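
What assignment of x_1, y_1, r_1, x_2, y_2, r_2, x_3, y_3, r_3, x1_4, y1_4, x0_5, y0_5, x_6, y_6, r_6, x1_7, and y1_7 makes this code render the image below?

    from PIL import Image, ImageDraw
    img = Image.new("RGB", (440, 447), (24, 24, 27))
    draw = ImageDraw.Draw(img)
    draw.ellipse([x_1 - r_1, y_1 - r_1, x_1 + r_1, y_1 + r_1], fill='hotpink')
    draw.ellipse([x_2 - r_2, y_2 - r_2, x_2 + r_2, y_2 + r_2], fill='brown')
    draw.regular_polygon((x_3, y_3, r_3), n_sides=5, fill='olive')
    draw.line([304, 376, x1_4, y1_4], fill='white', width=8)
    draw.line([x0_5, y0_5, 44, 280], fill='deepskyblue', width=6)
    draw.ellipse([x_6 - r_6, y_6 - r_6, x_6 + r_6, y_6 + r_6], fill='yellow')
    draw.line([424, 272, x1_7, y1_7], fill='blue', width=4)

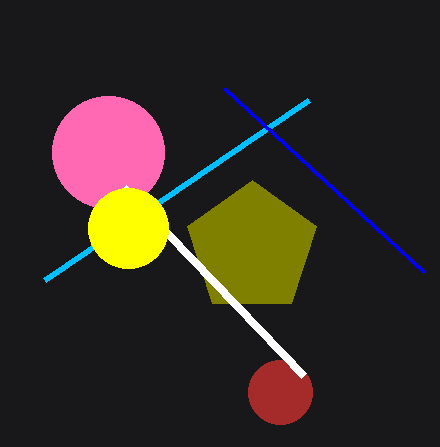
x_1 = 108, y_1 = 152, r_1 = 56, x_2 = 280, y_2 = 392, r_2 = 32, x_3 = 252, y_3 = 248, r_3 = 68, x1_4 = 124, y1_4 = 188, x0_5 = 308, y0_5 = 100, x_6 = 128, y_6 = 228, r_6 = 40, x1_7 = 224, y1_7 = 88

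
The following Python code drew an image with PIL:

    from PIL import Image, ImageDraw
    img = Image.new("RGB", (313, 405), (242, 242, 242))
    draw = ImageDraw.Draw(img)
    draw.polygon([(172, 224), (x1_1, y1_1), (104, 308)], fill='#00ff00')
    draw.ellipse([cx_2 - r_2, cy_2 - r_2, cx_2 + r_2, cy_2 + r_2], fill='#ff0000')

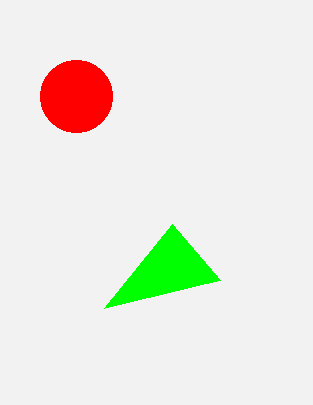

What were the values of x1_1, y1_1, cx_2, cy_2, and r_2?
x1_1 = 220; y1_1 = 280; cx_2 = 76; cy_2 = 96; r_2 = 36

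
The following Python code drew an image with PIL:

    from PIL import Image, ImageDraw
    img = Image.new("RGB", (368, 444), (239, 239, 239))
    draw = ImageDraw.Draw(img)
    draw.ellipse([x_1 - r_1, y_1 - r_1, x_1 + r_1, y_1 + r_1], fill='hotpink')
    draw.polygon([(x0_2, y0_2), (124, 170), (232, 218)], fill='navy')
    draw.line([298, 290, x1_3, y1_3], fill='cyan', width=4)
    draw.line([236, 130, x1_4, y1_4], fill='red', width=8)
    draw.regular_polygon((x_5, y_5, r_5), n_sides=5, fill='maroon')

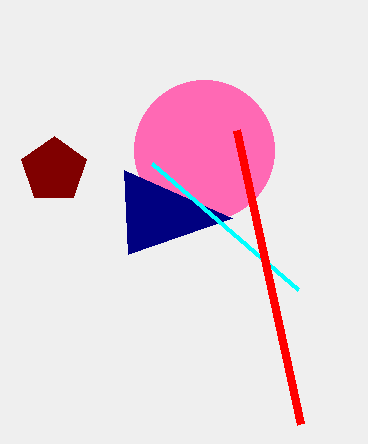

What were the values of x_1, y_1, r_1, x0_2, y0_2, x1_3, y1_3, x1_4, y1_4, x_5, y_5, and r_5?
x_1 = 204
y_1 = 150
r_1 = 70
x0_2 = 128
y0_2 = 254
x1_3 = 152
y1_3 = 164
x1_4 = 300
y1_4 = 424
x_5 = 54
y_5 = 170
r_5 = 34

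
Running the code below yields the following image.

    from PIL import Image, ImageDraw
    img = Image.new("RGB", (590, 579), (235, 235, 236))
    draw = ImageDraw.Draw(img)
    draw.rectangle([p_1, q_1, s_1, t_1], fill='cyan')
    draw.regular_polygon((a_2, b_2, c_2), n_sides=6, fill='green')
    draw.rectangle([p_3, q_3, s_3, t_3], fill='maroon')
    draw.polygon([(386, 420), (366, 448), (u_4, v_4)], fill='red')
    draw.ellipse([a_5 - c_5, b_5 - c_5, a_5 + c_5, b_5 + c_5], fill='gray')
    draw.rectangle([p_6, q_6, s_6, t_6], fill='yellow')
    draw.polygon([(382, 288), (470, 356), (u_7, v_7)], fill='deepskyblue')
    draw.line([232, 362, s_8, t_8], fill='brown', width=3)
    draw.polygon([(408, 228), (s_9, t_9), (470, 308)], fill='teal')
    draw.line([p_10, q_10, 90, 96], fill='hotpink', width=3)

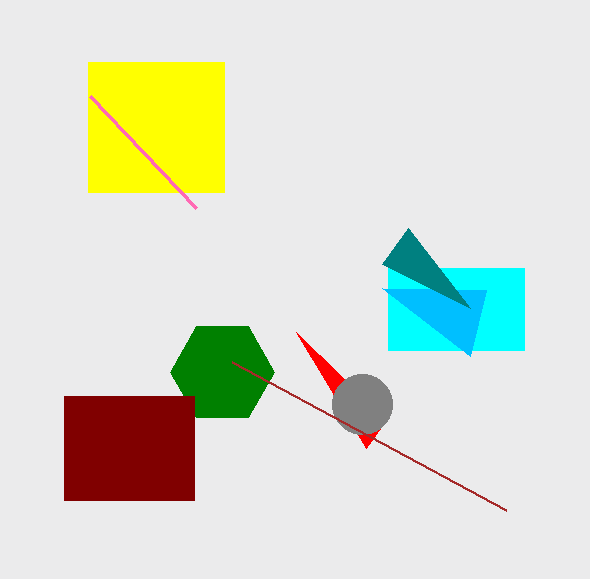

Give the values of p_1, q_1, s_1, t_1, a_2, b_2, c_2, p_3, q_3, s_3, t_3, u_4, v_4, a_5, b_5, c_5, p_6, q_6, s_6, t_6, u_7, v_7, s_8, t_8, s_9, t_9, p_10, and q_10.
p_1 = 388; q_1 = 268; s_1 = 524; t_1 = 350; a_2 = 222; b_2 = 372; c_2 = 52; p_3 = 64; q_3 = 396; s_3 = 194; t_3 = 500; u_4 = 296; v_4 = 332; a_5 = 362; b_5 = 404; c_5 = 30; p_6 = 88; q_6 = 62; s_6 = 224; t_6 = 192; u_7 = 486; v_7 = 290; s_8 = 506; t_8 = 510; s_9 = 382; t_9 = 264; p_10 = 196; q_10 = 208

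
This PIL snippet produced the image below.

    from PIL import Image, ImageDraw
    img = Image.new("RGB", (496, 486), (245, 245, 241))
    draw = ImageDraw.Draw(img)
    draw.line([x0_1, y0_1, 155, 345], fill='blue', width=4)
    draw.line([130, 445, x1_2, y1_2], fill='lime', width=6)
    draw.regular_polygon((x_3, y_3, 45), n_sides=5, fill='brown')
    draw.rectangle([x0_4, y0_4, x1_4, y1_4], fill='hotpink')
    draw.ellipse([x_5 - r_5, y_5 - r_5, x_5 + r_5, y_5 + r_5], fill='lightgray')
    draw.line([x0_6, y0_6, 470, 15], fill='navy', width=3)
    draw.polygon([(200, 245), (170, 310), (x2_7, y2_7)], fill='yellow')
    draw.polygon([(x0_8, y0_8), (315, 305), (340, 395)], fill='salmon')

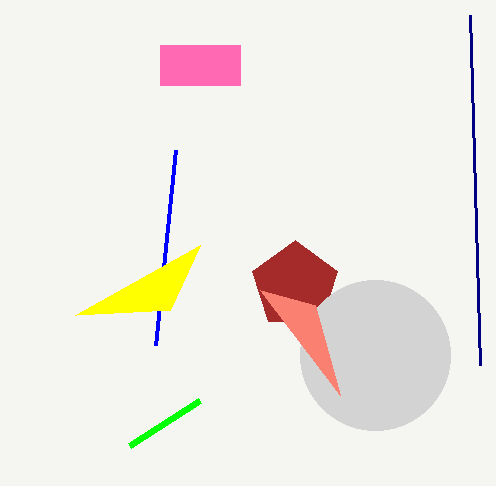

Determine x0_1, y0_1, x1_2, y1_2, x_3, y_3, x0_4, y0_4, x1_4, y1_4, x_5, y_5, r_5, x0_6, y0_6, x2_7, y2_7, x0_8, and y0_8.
x0_1 = 175
y0_1 = 150
x1_2 = 200
y1_2 = 400
x_3 = 295
y_3 = 285
x0_4 = 160
y0_4 = 45
x1_4 = 240
y1_4 = 85
x_5 = 375
y_5 = 355
r_5 = 75
x0_6 = 480
y0_6 = 365
x2_7 = 75
y2_7 = 315
x0_8 = 260
y0_8 = 290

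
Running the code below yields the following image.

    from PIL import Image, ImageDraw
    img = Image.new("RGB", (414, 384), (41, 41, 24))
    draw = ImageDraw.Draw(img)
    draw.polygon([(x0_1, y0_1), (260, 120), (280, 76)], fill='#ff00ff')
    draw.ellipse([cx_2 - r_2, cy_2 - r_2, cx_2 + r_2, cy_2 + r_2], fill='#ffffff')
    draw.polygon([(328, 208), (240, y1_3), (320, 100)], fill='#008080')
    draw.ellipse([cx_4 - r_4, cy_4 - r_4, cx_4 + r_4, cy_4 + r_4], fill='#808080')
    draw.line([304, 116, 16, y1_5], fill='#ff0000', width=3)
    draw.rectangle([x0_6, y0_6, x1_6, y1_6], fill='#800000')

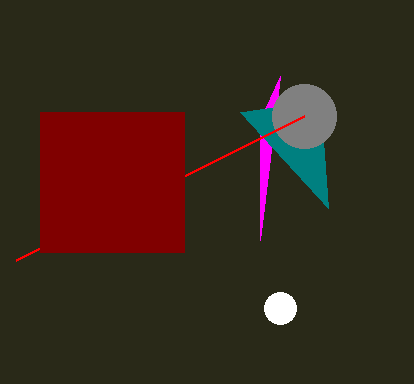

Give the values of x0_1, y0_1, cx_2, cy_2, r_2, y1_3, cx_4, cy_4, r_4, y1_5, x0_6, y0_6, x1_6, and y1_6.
x0_1 = 260; y0_1 = 240; cx_2 = 280; cy_2 = 308; r_2 = 16; y1_3 = 112; cx_4 = 304; cy_4 = 116; r_4 = 32; y1_5 = 260; x0_6 = 40; y0_6 = 112; x1_6 = 184; y1_6 = 252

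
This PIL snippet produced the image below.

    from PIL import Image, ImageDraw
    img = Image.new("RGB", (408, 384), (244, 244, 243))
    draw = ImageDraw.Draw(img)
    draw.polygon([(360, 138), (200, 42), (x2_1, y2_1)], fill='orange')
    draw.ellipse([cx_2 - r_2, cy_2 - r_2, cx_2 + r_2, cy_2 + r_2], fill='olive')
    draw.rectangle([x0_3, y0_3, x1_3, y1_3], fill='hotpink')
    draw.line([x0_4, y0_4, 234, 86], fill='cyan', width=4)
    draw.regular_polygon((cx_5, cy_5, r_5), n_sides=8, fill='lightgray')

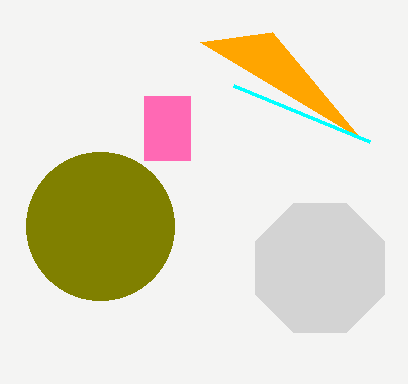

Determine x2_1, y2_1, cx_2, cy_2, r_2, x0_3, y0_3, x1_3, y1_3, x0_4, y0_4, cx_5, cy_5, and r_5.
x2_1 = 272; y2_1 = 32; cx_2 = 100; cy_2 = 226; r_2 = 74; x0_3 = 144; y0_3 = 96; x1_3 = 190; y1_3 = 160; x0_4 = 370; y0_4 = 142; cx_5 = 320; cy_5 = 268; r_5 = 70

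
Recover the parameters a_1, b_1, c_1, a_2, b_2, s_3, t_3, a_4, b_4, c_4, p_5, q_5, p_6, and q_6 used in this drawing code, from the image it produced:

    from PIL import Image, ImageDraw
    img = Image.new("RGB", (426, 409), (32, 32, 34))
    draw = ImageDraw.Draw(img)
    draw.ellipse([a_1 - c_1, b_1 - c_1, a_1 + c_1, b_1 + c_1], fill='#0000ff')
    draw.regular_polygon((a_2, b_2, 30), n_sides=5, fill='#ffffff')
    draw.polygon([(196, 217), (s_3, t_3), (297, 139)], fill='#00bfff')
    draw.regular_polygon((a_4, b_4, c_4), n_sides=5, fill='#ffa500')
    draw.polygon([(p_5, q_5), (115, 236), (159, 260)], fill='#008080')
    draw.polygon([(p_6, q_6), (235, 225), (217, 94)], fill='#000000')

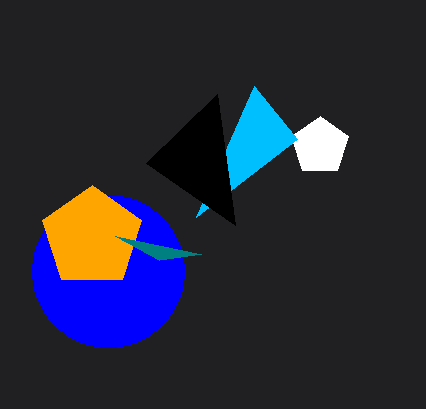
a_1 = 108
b_1 = 271
c_1 = 76
a_2 = 320
b_2 = 146
s_3 = 254
t_3 = 86
a_4 = 92
b_4 = 237
c_4 = 52
p_5 = 201
q_5 = 254
p_6 = 146
q_6 = 163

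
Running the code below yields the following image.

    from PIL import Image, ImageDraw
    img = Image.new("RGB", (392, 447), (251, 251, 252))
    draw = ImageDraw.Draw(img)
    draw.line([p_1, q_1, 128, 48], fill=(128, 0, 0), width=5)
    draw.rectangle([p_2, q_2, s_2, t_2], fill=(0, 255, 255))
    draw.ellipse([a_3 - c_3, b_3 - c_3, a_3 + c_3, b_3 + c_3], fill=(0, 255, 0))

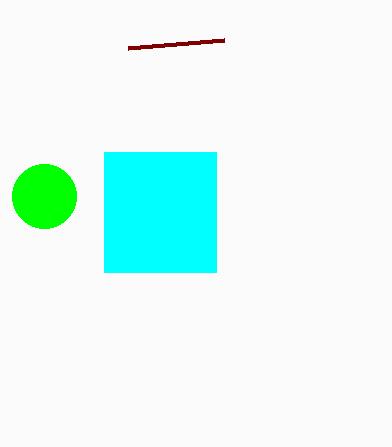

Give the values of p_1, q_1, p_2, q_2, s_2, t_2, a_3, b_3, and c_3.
p_1 = 224, q_1 = 40, p_2 = 104, q_2 = 152, s_2 = 216, t_2 = 272, a_3 = 44, b_3 = 196, c_3 = 32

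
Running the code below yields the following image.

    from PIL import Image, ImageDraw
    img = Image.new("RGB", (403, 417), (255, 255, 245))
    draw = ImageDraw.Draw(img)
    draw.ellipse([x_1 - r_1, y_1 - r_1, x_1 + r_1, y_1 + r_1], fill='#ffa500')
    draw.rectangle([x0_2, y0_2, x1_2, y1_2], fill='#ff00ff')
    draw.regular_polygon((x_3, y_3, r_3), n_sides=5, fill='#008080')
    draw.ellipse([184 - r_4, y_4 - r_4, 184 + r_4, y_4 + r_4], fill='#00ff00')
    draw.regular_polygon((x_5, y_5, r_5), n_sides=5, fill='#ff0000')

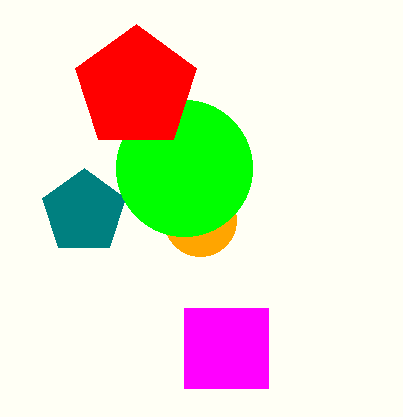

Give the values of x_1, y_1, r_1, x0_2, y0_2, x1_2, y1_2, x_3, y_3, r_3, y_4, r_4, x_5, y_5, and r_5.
x_1 = 200
y_1 = 220
r_1 = 36
x0_2 = 184
y0_2 = 308
x1_2 = 268
y1_2 = 388
x_3 = 84
y_3 = 212
r_3 = 44
y_4 = 168
r_4 = 68
x_5 = 136
y_5 = 88
r_5 = 64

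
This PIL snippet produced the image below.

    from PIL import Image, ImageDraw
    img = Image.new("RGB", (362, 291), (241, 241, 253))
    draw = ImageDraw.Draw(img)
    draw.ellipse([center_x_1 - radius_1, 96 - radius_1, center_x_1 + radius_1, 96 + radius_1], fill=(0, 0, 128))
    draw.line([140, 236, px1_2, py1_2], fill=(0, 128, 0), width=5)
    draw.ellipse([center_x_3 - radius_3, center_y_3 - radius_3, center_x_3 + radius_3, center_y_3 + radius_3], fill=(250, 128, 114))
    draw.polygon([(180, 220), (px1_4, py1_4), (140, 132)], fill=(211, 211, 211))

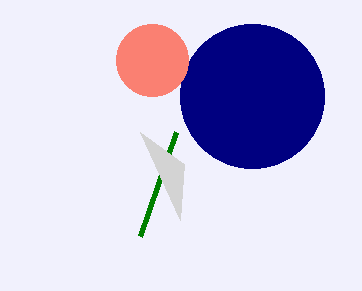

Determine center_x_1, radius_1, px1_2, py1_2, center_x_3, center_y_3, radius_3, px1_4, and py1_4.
center_x_1 = 252; radius_1 = 72; px1_2 = 176; py1_2 = 132; center_x_3 = 152; center_y_3 = 60; radius_3 = 36; px1_4 = 184; py1_4 = 164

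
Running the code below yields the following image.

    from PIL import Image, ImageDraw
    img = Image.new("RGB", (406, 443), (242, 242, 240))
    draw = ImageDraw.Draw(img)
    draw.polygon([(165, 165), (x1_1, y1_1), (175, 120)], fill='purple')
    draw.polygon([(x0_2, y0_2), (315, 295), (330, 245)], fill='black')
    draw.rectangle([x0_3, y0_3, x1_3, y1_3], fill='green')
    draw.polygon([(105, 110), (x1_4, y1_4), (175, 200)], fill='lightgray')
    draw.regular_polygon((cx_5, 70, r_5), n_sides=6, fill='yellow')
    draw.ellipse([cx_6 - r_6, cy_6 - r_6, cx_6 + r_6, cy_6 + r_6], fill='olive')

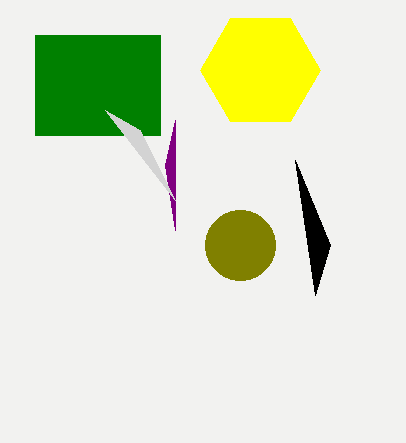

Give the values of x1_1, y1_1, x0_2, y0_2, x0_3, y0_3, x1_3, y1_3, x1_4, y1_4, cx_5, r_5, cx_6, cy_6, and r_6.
x1_1 = 175; y1_1 = 230; x0_2 = 295; y0_2 = 160; x0_3 = 35; y0_3 = 35; x1_3 = 160; y1_3 = 135; x1_4 = 140; y1_4 = 130; cx_5 = 260; r_5 = 60; cx_6 = 240; cy_6 = 245; r_6 = 35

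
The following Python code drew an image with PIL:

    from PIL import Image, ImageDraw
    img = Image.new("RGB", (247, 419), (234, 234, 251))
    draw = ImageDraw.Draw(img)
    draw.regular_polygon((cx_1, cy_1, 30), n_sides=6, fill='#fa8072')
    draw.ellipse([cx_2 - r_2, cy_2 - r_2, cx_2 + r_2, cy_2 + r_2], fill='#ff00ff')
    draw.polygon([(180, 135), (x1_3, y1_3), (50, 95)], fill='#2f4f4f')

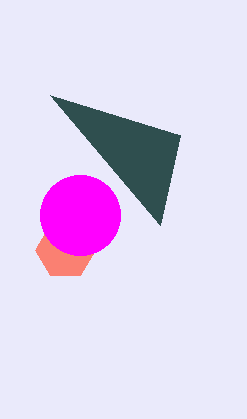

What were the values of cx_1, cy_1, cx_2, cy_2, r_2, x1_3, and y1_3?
cx_1 = 65, cy_1 = 250, cx_2 = 80, cy_2 = 215, r_2 = 40, x1_3 = 160, y1_3 = 225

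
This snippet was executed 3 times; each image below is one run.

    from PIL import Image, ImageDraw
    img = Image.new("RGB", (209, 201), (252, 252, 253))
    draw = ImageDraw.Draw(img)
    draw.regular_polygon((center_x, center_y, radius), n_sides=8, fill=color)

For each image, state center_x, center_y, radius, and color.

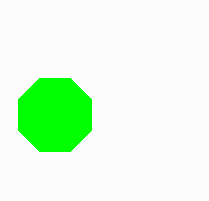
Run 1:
center_x = 55, center_y = 115, radius = 40, color = 'lime'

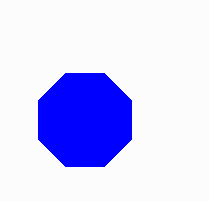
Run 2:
center_x = 85
center_y = 120
radius = 50
color = 'blue'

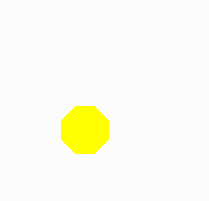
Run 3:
center_x = 85, center_y = 130, radius = 25, color = 'yellow'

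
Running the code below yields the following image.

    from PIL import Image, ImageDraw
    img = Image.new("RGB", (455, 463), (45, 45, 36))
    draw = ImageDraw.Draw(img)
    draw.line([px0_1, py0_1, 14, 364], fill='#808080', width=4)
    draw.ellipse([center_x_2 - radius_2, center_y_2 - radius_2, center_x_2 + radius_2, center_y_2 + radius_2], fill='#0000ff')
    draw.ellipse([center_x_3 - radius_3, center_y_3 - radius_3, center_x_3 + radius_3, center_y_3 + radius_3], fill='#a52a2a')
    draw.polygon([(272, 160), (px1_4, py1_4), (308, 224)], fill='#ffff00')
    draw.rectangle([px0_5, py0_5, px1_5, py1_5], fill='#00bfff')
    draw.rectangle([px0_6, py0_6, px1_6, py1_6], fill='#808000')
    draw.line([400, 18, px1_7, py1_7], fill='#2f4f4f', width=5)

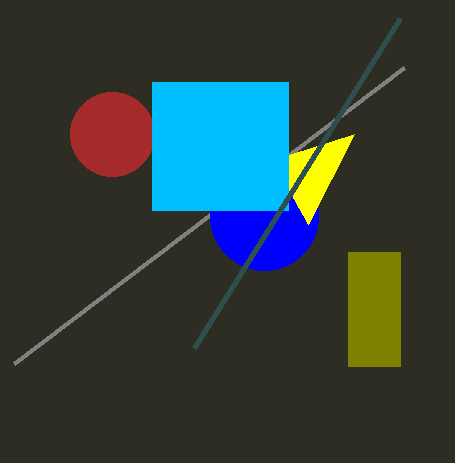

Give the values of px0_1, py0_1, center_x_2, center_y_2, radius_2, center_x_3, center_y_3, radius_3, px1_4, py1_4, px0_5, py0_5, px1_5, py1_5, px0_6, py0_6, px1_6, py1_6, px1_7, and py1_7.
px0_1 = 404
py0_1 = 68
center_x_2 = 264
center_y_2 = 216
radius_2 = 54
center_x_3 = 112
center_y_3 = 134
radius_3 = 42
px1_4 = 354
py1_4 = 134
px0_5 = 152
py0_5 = 82
px1_5 = 288
py1_5 = 210
px0_6 = 348
py0_6 = 252
px1_6 = 400
py1_6 = 366
px1_7 = 194
py1_7 = 348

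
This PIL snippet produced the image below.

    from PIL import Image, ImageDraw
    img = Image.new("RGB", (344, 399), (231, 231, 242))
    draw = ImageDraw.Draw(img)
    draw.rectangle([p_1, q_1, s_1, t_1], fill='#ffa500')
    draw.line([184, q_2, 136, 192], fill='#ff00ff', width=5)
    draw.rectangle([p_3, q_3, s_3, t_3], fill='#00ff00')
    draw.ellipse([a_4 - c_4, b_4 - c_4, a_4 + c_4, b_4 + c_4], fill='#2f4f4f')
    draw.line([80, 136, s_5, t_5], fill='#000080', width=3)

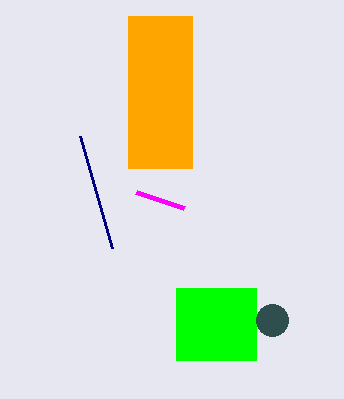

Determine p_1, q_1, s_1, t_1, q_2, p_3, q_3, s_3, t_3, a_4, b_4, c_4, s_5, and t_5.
p_1 = 128; q_1 = 16; s_1 = 192; t_1 = 168; q_2 = 208; p_3 = 176; q_3 = 288; s_3 = 256; t_3 = 360; a_4 = 272; b_4 = 320; c_4 = 16; s_5 = 112; t_5 = 248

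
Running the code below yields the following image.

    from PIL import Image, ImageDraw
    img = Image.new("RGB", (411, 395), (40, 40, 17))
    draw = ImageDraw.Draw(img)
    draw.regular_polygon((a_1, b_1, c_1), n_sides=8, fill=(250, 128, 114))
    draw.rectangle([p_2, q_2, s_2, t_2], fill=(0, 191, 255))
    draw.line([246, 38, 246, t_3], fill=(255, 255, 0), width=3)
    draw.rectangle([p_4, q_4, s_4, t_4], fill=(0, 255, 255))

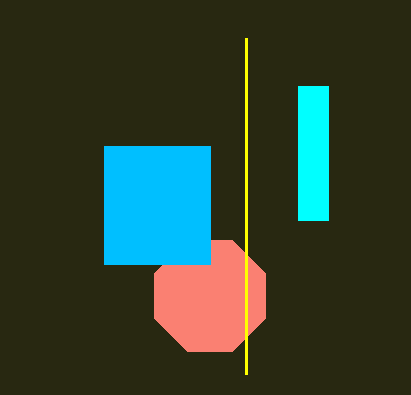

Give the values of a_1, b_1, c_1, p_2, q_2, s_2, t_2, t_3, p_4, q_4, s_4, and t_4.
a_1 = 210, b_1 = 296, c_1 = 60, p_2 = 104, q_2 = 146, s_2 = 210, t_2 = 264, t_3 = 374, p_4 = 298, q_4 = 86, s_4 = 328, t_4 = 220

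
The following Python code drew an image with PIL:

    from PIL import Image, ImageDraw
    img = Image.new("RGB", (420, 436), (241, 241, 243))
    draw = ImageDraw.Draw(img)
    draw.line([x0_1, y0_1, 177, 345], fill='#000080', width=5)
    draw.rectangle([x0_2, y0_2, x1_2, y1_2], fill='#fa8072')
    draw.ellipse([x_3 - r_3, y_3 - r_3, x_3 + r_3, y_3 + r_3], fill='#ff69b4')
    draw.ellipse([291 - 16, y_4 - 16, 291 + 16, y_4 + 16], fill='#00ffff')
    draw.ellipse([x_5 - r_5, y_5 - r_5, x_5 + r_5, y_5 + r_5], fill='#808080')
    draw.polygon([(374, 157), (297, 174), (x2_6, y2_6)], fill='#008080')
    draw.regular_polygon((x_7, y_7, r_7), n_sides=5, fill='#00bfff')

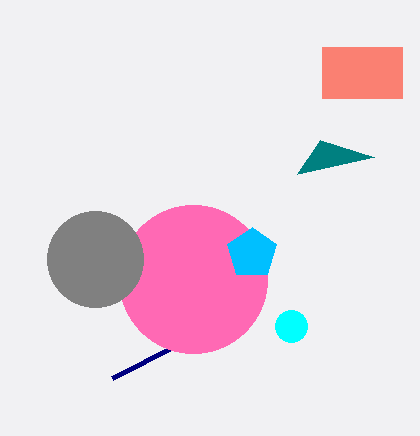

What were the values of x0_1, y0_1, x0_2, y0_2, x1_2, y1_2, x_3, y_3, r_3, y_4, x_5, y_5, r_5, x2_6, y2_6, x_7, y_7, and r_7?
x0_1 = 112; y0_1 = 378; x0_2 = 322; y0_2 = 47; x1_2 = 402; y1_2 = 98; x_3 = 193; y_3 = 279; r_3 = 74; y_4 = 326; x_5 = 95; y_5 = 259; r_5 = 48; x2_6 = 320; y2_6 = 140; x_7 = 252; y_7 = 253; r_7 = 26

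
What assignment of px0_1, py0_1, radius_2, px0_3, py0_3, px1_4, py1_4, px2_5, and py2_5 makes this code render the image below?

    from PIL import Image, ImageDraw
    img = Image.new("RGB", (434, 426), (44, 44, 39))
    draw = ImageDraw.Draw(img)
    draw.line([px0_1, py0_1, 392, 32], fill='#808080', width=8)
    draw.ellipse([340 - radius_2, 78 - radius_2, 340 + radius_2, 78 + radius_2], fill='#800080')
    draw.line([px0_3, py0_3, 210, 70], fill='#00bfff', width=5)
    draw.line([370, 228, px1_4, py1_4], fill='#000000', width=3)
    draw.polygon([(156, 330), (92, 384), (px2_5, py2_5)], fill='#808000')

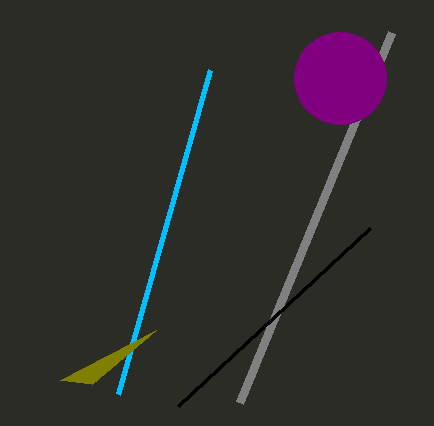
px0_1 = 240
py0_1 = 402
radius_2 = 46
px0_3 = 118
py0_3 = 394
px1_4 = 178
py1_4 = 406
px2_5 = 60
py2_5 = 380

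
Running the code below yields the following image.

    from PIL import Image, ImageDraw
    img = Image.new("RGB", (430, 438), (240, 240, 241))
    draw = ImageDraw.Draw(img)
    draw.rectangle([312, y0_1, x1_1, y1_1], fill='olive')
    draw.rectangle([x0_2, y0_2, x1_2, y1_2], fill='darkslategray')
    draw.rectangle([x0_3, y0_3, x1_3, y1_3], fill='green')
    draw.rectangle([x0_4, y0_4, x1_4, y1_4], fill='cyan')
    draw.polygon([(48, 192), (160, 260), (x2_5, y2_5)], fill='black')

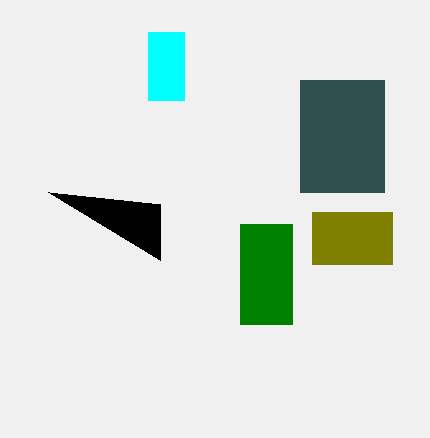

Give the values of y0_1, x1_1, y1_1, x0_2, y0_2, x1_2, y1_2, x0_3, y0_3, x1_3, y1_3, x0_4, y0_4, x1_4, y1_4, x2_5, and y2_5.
y0_1 = 212
x1_1 = 392
y1_1 = 264
x0_2 = 300
y0_2 = 80
x1_2 = 384
y1_2 = 192
x0_3 = 240
y0_3 = 224
x1_3 = 292
y1_3 = 324
x0_4 = 148
y0_4 = 32
x1_4 = 184
y1_4 = 100
x2_5 = 160
y2_5 = 204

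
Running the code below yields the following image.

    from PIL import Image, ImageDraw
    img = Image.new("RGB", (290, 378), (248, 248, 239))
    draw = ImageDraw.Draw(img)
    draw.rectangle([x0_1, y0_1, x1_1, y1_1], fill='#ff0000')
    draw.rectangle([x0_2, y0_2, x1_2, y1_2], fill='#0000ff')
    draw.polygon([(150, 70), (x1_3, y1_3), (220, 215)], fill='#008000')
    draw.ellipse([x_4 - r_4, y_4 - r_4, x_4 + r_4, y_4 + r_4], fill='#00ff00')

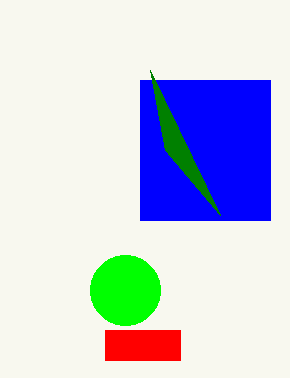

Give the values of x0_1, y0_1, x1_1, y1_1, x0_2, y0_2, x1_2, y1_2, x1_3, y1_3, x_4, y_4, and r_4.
x0_1 = 105, y0_1 = 330, x1_1 = 180, y1_1 = 360, x0_2 = 140, y0_2 = 80, x1_2 = 270, y1_2 = 220, x1_3 = 165, y1_3 = 150, x_4 = 125, y_4 = 290, r_4 = 35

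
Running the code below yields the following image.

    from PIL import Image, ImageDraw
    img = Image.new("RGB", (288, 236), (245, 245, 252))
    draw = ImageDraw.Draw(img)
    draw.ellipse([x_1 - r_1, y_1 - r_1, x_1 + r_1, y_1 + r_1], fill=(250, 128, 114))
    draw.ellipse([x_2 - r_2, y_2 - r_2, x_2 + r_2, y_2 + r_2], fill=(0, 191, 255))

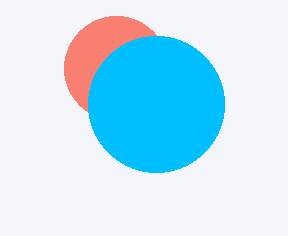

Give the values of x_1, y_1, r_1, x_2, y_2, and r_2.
x_1 = 116
y_1 = 68
r_1 = 52
x_2 = 156
y_2 = 104
r_2 = 68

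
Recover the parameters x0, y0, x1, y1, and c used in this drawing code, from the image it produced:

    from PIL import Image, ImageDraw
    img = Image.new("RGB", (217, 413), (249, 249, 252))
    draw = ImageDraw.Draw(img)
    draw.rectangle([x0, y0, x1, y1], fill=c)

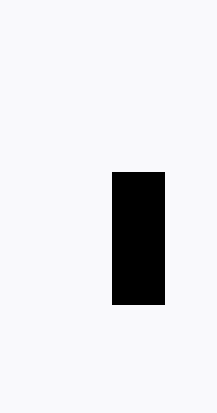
x0 = 112, y0 = 172, x1 = 164, y1 = 304, c = 'black'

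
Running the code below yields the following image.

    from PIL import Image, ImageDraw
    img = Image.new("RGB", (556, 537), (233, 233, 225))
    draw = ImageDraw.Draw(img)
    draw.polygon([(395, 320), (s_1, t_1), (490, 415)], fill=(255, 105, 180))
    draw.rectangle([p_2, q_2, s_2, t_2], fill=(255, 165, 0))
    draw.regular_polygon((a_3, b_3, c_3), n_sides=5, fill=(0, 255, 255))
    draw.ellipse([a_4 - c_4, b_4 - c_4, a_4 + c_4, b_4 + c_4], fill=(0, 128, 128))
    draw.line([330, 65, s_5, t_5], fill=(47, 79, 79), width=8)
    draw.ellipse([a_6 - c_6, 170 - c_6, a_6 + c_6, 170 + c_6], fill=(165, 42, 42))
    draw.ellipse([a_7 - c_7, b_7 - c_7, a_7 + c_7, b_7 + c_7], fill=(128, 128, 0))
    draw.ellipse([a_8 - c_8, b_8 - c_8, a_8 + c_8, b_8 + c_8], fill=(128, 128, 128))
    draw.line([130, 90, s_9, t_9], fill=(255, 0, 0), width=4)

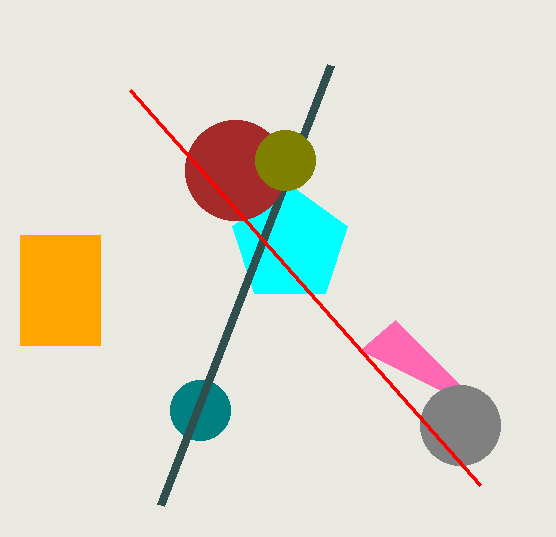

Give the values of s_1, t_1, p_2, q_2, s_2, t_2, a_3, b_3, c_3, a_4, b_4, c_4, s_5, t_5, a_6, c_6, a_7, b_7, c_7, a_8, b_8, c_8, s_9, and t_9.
s_1 = 360, t_1 = 350, p_2 = 20, q_2 = 235, s_2 = 100, t_2 = 345, a_3 = 290, b_3 = 245, c_3 = 60, a_4 = 200, b_4 = 410, c_4 = 30, s_5 = 160, t_5 = 505, a_6 = 235, c_6 = 50, a_7 = 285, b_7 = 160, c_7 = 30, a_8 = 460, b_8 = 425, c_8 = 40, s_9 = 480, t_9 = 485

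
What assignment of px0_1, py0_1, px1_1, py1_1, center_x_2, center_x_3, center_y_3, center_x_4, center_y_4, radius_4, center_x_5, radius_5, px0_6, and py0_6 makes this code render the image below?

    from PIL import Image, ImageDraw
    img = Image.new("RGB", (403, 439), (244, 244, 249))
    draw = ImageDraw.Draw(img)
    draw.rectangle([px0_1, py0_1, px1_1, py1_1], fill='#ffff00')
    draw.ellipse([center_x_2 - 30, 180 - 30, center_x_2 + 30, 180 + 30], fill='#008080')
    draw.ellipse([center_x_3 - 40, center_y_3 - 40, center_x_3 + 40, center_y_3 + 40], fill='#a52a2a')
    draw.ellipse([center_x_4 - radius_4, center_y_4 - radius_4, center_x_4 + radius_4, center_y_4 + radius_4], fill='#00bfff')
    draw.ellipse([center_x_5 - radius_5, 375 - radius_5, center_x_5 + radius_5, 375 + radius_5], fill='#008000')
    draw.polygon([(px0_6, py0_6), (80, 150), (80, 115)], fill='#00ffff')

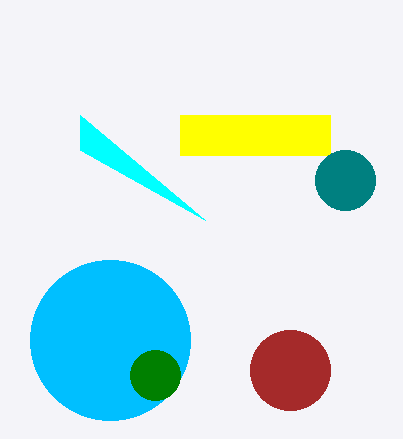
px0_1 = 180; py0_1 = 115; px1_1 = 330; py1_1 = 155; center_x_2 = 345; center_x_3 = 290; center_y_3 = 370; center_x_4 = 110; center_y_4 = 340; radius_4 = 80; center_x_5 = 155; radius_5 = 25; px0_6 = 205; py0_6 = 220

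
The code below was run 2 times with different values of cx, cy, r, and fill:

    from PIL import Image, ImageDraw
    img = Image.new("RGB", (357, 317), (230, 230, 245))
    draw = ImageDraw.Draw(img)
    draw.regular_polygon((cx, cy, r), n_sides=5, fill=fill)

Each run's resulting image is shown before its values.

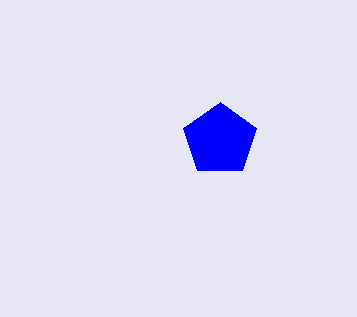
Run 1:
cx = 220; cy = 140; r = 38; fill = 'blue'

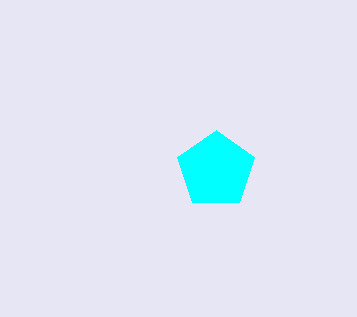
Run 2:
cx = 216; cy = 170; r = 40; fill = 'cyan'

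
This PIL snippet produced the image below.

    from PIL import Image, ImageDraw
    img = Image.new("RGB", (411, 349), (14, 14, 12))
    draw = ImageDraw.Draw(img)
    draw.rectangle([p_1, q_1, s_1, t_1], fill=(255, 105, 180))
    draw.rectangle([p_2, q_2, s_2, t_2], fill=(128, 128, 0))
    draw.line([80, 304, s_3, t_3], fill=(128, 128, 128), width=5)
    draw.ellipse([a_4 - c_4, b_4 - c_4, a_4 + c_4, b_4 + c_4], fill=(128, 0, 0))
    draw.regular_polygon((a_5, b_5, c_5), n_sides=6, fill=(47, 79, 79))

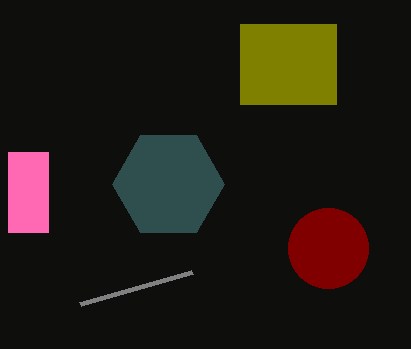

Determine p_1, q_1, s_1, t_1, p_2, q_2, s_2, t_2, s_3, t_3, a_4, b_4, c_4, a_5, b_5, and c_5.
p_1 = 8, q_1 = 152, s_1 = 48, t_1 = 232, p_2 = 240, q_2 = 24, s_2 = 336, t_2 = 104, s_3 = 192, t_3 = 272, a_4 = 328, b_4 = 248, c_4 = 40, a_5 = 168, b_5 = 184, c_5 = 56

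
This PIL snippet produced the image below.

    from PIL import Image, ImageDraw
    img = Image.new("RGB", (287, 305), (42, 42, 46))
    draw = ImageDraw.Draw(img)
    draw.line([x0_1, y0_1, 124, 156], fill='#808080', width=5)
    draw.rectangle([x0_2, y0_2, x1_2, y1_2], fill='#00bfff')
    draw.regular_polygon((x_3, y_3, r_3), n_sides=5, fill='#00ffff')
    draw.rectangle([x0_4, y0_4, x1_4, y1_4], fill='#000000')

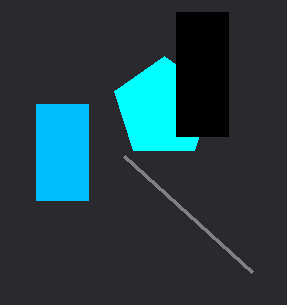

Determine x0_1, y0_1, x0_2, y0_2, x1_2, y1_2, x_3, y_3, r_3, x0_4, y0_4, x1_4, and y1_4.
x0_1 = 252; y0_1 = 272; x0_2 = 36; y0_2 = 104; x1_2 = 88; y1_2 = 200; x_3 = 164; y_3 = 108; r_3 = 52; x0_4 = 176; y0_4 = 12; x1_4 = 228; y1_4 = 136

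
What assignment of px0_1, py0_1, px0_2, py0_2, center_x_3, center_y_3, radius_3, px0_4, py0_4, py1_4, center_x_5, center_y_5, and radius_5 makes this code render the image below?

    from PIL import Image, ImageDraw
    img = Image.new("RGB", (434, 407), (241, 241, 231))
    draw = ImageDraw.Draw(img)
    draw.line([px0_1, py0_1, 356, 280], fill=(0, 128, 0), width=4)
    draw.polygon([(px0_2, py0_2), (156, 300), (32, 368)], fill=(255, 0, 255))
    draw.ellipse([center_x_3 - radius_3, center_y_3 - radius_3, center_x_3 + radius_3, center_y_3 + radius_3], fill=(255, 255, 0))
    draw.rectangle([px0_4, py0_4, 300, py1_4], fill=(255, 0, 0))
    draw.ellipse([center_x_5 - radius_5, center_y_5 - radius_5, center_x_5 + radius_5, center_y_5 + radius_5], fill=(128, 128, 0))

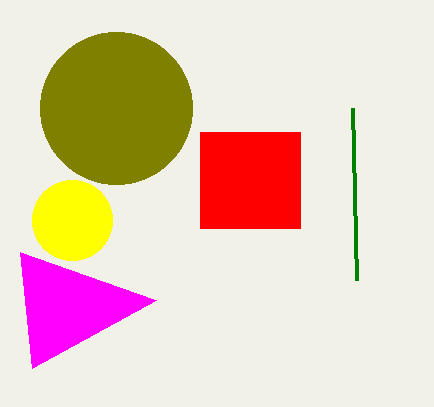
px0_1 = 352
py0_1 = 108
px0_2 = 20
py0_2 = 252
center_x_3 = 72
center_y_3 = 220
radius_3 = 40
px0_4 = 200
py0_4 = 132
py1_4 = 228
center_x_5 = 116
center_y_5 = 108
radius_5 = 76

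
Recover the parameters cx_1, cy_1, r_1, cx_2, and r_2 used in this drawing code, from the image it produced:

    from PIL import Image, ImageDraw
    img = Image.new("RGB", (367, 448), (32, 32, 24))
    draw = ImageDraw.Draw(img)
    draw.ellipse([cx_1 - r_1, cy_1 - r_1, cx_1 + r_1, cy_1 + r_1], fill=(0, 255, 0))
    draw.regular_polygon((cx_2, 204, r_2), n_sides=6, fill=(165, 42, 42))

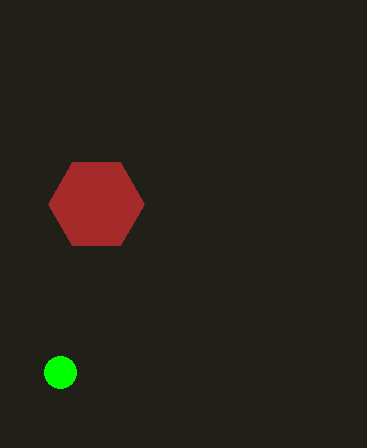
cx_1 = 60
cy_1 = 372
r_1 = 16
cx_2 = 96
r_2 = 48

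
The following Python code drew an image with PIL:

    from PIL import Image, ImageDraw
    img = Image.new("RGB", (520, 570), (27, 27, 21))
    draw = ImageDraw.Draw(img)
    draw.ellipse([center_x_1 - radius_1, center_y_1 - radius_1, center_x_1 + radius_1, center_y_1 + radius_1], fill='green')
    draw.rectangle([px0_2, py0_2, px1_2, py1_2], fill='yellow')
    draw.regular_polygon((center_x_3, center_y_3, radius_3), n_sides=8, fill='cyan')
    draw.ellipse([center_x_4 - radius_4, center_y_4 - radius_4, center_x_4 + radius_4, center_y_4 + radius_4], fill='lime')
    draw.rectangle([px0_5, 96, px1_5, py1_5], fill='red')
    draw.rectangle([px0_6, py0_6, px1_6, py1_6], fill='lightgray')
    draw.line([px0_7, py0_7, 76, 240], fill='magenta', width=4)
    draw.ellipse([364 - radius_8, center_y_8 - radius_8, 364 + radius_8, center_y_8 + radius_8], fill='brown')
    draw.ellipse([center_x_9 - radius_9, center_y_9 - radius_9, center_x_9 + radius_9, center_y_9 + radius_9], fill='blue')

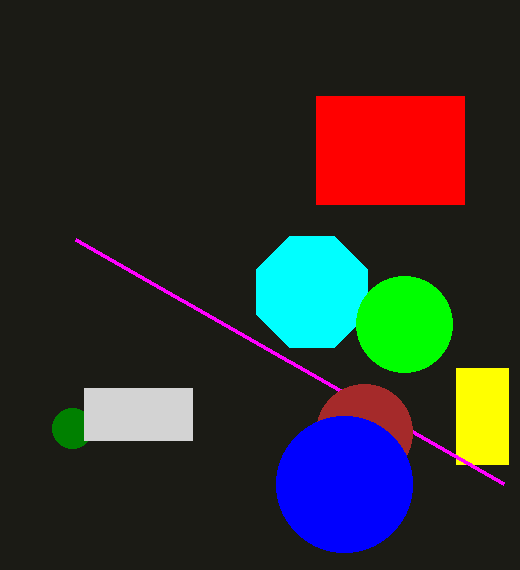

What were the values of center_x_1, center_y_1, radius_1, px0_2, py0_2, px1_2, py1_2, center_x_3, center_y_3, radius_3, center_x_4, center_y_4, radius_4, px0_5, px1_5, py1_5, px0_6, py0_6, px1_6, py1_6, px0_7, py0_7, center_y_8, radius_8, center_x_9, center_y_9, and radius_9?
center_x_1 = 72; center_y_1 = 428; radius_1 = 20; px0_2 = 456; py0_2 = 368; px1_2 = 508; py1_2 = 464; center_x_3 = 312; center_y_3 = 292; radius_3 = 60; center_x_4 = 404; center_y_4 = 324; radius_4 = 48; px0_5 = 316; px1_5 = 464; py1_5 = 204; px0_6 = 84; py0_6 = 388; px1_6 = 192; py1_6 = 440; px0_7 = 504; py0_7 = 484; center_y_8 = 432; radius_8 = 48; center_x_9 = 344; center_y_9 = 484; radius_9 = 68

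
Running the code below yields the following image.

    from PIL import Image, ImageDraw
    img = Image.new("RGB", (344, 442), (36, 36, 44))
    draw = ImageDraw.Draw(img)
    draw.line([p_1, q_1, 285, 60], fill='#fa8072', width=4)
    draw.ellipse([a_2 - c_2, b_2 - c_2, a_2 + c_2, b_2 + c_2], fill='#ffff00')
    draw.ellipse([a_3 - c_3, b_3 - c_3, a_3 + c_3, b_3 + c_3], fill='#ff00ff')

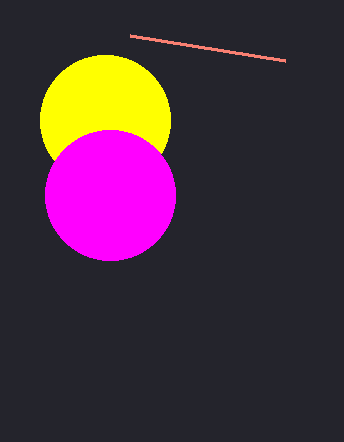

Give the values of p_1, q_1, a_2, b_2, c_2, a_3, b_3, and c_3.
p_1 = 130; q_1 = 35; a_2 = 105; b_2 = 120; c_2 = 65; a_3 = 110; b_3 = 195; c_3 = 65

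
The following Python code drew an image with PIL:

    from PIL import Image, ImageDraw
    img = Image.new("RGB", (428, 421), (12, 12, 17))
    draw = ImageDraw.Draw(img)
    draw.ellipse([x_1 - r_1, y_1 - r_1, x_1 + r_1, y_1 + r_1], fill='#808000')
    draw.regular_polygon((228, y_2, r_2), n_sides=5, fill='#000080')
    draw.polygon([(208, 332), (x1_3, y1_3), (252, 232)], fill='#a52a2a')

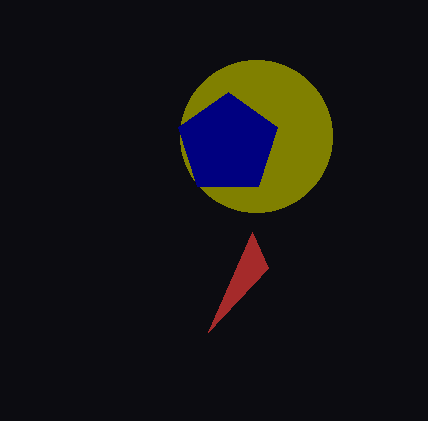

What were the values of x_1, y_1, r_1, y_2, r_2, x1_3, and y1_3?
x_1 = 256
y_1 = 136
r_1 = 76
y_2 = 144
r_2 = 52
x1_3 = 268
y1_3 = 268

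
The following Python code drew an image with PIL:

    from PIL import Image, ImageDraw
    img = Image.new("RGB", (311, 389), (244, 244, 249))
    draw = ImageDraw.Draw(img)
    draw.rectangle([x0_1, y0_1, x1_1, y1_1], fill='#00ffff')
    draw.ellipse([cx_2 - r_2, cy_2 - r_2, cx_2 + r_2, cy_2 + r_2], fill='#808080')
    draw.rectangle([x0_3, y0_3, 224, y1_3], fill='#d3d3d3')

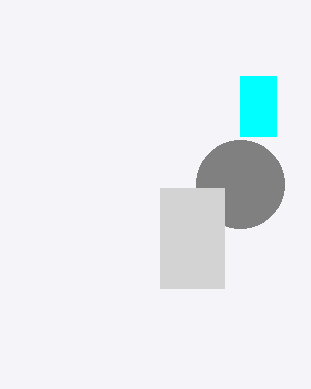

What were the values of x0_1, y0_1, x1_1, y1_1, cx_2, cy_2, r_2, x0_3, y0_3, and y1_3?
x0_1 = 240
y0_1 = 76
x1_1 = 276
y1_1 = 136
cx_2 = 240
cy_2 = 184
r_2 = 44
x0_3 = 160
y0_3 = 188
y1_3 = 288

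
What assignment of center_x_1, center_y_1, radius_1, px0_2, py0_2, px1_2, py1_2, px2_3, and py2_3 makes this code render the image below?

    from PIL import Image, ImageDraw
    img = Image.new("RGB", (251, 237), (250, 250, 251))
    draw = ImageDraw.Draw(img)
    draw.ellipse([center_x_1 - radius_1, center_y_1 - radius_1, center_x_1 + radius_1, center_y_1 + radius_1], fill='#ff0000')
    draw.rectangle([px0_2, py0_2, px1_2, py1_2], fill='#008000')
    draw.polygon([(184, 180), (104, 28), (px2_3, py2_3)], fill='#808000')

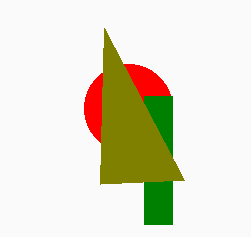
center_x_1 = 128, center_y_1 = 108, radius_1 = 44, px0_2 = 144, py0_2 = 96, px1_2 = 172, py1_2 = 224, px2_3 = 100, py2_3 = 184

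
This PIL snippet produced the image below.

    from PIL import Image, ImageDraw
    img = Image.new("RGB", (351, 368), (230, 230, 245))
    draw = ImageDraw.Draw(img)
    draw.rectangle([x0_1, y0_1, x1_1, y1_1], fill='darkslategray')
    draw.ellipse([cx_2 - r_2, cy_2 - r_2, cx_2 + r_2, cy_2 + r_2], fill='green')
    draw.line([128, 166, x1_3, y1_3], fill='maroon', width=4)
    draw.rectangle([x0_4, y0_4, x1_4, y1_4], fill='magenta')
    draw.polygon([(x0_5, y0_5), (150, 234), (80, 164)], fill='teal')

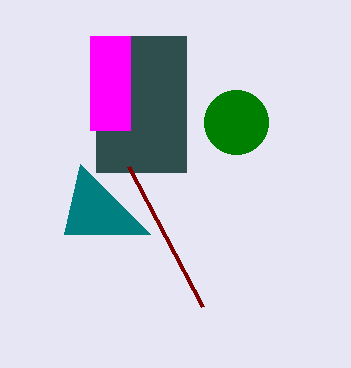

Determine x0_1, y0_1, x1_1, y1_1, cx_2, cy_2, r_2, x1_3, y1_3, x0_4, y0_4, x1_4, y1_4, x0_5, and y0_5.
x0_1 = 96
y0_1 = 36
x1_1 = 186
y1_1 = 172
cx_2 = 236
cy_2 = 122
r_2 = 32
x1_3 = 202
y1_3 = 306
x0_4 = 90
y0_4 = 36
x1_4 = 130
y1_4 = 130
x0_5 = 64
y0_5 = 234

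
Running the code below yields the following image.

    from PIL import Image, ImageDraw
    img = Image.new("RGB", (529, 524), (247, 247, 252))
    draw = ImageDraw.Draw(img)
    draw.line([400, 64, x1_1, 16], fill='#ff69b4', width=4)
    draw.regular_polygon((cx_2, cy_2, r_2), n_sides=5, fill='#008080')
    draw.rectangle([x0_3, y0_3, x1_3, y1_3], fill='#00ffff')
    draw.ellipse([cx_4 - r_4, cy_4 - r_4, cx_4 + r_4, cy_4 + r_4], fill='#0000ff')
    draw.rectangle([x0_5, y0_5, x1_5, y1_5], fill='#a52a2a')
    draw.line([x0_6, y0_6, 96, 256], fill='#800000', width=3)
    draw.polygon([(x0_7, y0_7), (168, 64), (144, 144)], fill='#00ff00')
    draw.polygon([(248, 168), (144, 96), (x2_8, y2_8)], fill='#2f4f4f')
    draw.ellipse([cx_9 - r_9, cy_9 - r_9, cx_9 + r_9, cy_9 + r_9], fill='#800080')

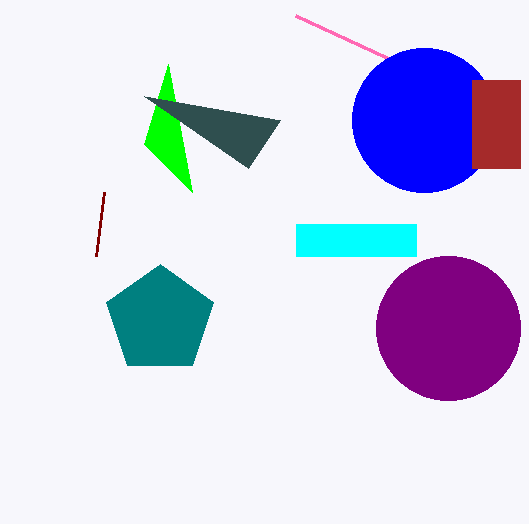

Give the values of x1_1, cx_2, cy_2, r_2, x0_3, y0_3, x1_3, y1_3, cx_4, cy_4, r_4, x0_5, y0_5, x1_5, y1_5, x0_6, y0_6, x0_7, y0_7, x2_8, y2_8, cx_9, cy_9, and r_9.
x1_1 = 296
cx_2 = 160
cy_2 = 320
r_2 = 56
x0_3 = 296
y0_3 = 224
x1_3 = 416
y1_3 = 256
cx_4 = 424
cy_4 = 120
r_4 = 72
x0_5 = 472
y0_5 = 80
x1_5 = 520
y1_5 = 168
x0_6 = 104
y0_6 = 192
x0_7 = 192
y0_7 = 192
x2_8 = 280
y2_8 = 120
cx_9 = 448
cy_9 = 328
r_9 = 72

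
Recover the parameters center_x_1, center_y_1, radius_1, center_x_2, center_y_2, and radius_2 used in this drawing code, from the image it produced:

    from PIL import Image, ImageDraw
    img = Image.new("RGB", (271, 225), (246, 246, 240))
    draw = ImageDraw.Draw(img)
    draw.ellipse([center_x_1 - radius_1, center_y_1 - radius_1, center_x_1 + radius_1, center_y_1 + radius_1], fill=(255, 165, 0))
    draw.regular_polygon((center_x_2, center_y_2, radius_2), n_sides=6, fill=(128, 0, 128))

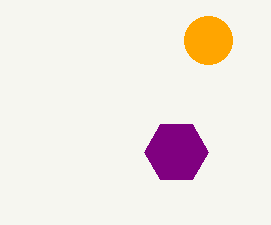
center_x_1 = 208, center_y_1 = 40, radius_1 = 24, center_x_2 = 176, center_y_2 = 152, radius_2 = 32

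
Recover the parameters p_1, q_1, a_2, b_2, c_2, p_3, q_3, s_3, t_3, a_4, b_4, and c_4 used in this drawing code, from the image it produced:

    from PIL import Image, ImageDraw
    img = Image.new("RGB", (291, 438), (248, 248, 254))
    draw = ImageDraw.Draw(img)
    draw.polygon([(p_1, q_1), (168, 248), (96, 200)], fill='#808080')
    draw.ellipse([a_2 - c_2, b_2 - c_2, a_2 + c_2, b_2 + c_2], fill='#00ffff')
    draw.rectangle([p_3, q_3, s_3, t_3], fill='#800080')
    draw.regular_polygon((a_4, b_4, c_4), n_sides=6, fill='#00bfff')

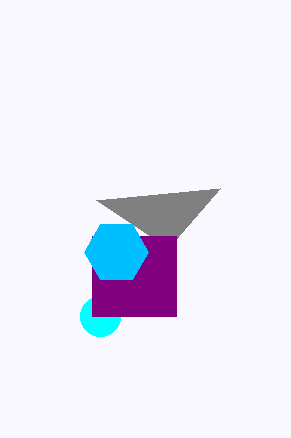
p_1 = 220
q_1 = 188
a_2 = 100
b_2 = 316
c_2 = 20
p_3 = 92
q_3 = 236
s_3 = 176
t_3 = 316
a_4 = 116
b_4 = 252
c_4 = 32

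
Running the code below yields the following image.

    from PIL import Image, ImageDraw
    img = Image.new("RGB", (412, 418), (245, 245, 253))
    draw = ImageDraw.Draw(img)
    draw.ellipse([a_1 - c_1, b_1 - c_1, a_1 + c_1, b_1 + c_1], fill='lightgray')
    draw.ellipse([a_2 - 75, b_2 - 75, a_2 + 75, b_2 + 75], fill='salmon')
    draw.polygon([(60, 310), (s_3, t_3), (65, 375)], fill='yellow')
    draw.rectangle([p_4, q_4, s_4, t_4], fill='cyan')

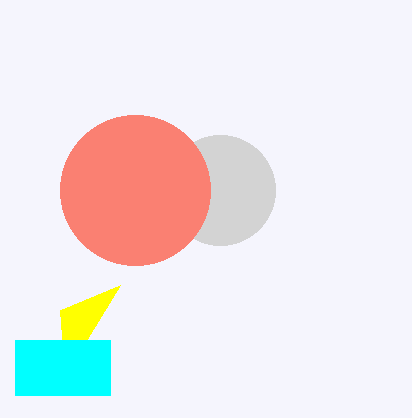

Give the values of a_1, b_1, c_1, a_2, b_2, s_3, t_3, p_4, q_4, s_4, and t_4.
a_1 = 220; b_1 = 190; c_1 = 55; a_2 = 135; b_2 = 190; s_3 = 120; t_3 = 285; p_4 = 15; q_4 = 340; s_4 = 110; t_4 = 395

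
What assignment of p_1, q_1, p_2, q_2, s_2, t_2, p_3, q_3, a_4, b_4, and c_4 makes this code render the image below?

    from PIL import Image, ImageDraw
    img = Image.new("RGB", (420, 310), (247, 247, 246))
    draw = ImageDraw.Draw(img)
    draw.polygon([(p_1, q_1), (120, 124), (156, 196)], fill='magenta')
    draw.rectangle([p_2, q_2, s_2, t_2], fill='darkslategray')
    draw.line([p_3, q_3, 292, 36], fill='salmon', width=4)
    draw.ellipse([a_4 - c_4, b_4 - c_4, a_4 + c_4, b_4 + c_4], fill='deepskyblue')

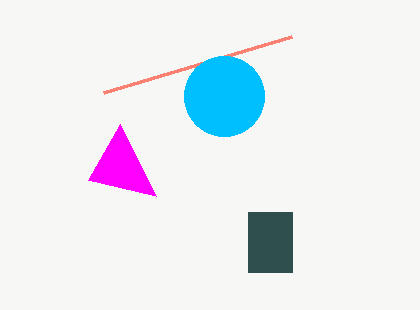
p_1 = 88; q_1 = 180; p_2 = 248; q_2 = 212; s_2 = 292; t_2 = 272; p_3 = 104; q_3 = 92; a_4 = 224; b_4 = 96; c_4 = 40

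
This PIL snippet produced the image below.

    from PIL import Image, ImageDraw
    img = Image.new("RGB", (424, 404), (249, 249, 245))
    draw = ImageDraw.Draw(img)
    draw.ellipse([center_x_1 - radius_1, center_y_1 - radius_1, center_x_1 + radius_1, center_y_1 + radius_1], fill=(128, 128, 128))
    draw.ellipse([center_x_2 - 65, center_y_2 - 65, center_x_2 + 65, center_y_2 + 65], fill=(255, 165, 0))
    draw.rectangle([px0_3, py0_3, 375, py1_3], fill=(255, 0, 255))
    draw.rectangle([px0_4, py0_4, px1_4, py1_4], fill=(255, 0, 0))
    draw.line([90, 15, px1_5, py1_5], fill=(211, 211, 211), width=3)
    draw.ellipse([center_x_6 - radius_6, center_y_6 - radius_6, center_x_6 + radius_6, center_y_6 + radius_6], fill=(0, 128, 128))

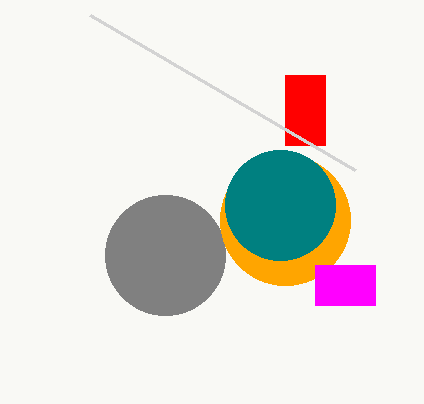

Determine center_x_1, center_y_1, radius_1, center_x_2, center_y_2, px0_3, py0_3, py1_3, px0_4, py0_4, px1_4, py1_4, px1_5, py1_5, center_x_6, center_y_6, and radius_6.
center_x_1 = 165
center_y_1 = 255
radius_1 = 60
center_x_2 = 285
center_y_2 = 220
px0_3 = 315
py0_3 = 265
py1_3 = 305
px0_4 = 285
py0_4 = 75
px1_4 = 325
py1_4 = 145
px1_5 = 355
py1_5 = 170
center_x_6 = 280
center_y_6 = 205
radius_6 = 55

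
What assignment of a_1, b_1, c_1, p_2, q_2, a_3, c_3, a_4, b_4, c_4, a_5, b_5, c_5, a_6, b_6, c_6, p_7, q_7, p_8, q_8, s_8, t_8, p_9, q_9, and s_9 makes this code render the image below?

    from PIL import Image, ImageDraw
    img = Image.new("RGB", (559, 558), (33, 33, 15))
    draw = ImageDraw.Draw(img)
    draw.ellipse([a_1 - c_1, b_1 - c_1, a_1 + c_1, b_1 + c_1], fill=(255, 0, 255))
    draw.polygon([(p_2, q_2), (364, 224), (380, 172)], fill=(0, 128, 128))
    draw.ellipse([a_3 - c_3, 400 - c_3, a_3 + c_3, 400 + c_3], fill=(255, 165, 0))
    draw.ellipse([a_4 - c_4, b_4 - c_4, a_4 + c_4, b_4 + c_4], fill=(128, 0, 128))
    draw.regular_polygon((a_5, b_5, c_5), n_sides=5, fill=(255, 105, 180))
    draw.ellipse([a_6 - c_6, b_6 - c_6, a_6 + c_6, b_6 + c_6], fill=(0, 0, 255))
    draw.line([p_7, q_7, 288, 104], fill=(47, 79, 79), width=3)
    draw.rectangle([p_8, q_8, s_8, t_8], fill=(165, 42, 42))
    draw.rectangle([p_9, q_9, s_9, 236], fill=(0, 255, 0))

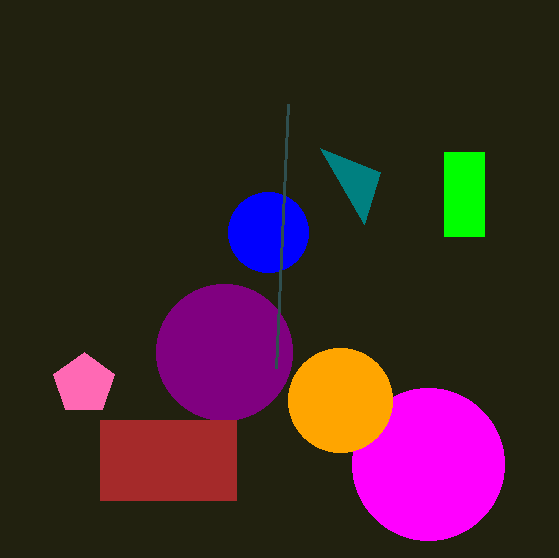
a_1 = 428; b_1 = 464; c_1 = 76; p_2 = 320; q_2 = 148; a_3 = 340; c_3 = 52; a_4 = 224; b_4 = 352; c_4 = 68; a_5 = 84; b_5 = 384; c_5 = 32; a_6 = 268; b_6 = 232; c_6 = 40; p_7 = 276; q_7 = 368; p_8 = 100; q_8 = 420; s_8 = 236; t_8 = 500; p_9 = 444; q_9 = 152; s_9 = 484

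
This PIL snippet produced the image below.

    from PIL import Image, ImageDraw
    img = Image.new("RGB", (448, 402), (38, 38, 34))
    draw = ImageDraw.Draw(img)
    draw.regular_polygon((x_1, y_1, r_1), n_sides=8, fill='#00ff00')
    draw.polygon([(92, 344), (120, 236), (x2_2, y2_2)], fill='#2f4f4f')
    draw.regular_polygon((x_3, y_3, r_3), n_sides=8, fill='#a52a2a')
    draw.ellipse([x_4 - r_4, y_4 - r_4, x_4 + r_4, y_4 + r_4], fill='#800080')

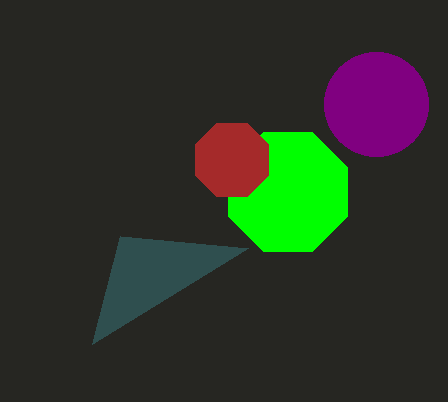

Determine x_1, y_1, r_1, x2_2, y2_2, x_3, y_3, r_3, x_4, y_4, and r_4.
x_1 = 288, y_1 = 192, r_1 = 64, x2_2 = 248, y2_2 = 248, x_3 = 232, y_3 = 160, r_3 = 40, x_4 = 376, y_4 = 104, r_4 = 52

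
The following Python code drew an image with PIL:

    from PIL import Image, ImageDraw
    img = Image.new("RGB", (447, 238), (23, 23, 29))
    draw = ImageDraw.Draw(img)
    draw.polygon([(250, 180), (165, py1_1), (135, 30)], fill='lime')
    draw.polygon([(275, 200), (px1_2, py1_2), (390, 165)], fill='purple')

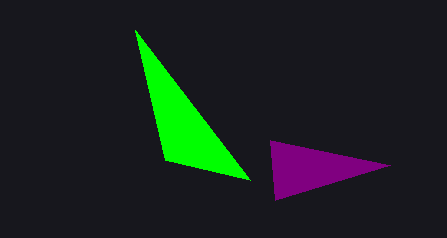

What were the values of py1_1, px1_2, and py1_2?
py1_1 = 160, px1_2 = 270, py1_2 = 140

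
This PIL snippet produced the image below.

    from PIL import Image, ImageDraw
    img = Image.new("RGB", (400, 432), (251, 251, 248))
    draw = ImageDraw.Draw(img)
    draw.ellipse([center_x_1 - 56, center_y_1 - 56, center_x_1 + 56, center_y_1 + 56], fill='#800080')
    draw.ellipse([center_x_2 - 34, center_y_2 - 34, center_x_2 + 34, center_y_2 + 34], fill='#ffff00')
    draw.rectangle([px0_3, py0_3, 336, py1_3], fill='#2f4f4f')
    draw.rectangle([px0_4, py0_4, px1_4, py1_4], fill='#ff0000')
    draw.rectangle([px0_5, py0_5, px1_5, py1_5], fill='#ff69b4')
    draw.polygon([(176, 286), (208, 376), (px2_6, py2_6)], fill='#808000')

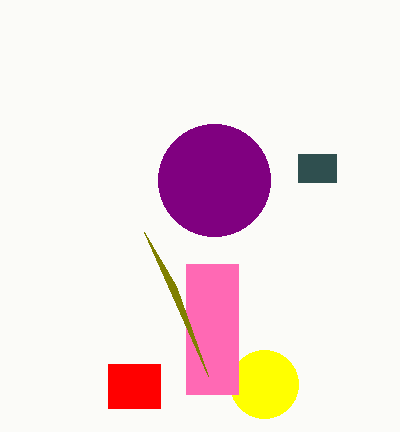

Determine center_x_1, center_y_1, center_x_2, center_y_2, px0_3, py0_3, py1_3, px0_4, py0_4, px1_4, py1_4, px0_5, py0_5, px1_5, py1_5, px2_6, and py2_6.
center_x_1 = 214, center_y_1 = 180, center_x_2 = 264, center_y_2 = 384, px0_3 = 298, py0_3 = 154, py1_3 = 182, px0_4 = 108, py0_4 = 364, px1_4 = 160, py1_4 = 408, px0_5 = 186, py0_5 = 264, px1_5 = 238, py1_5 = 394, px2_6 = 144, py2_6 = 232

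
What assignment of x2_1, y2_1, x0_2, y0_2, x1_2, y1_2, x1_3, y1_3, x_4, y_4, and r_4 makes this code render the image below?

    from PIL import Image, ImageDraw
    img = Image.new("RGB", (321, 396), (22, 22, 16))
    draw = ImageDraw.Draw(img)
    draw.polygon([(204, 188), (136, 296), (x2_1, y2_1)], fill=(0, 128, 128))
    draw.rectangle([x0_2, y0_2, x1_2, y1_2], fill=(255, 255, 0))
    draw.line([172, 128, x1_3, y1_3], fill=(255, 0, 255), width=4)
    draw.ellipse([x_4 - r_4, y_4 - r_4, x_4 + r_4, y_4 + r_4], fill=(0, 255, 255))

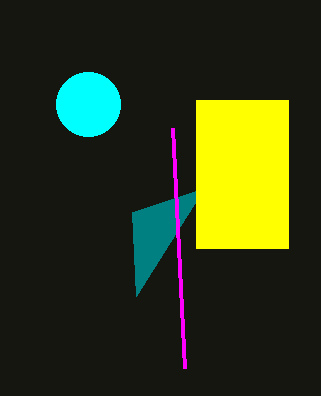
x2_1 = 132, y2_1 = 212, x0_2 = 196, y0_2 = 100, x1_2 = 288, y1_2 = 248, x1_3 = 184, y1_3 = 368, x_4 = 88, y_4 = 104, r_4 = 32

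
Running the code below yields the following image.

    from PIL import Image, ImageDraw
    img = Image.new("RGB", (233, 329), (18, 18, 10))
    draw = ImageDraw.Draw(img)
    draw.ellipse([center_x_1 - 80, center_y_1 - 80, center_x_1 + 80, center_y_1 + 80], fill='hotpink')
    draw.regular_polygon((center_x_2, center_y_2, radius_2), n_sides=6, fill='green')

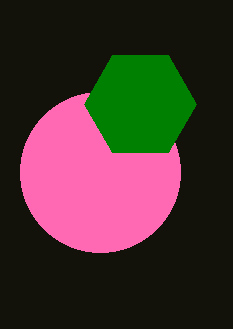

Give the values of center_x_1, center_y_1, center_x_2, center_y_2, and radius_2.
center_x_1 = 100; center_y_1 = 172; center_x_2 = 140; center_y_2 = 104; radius_2 = 56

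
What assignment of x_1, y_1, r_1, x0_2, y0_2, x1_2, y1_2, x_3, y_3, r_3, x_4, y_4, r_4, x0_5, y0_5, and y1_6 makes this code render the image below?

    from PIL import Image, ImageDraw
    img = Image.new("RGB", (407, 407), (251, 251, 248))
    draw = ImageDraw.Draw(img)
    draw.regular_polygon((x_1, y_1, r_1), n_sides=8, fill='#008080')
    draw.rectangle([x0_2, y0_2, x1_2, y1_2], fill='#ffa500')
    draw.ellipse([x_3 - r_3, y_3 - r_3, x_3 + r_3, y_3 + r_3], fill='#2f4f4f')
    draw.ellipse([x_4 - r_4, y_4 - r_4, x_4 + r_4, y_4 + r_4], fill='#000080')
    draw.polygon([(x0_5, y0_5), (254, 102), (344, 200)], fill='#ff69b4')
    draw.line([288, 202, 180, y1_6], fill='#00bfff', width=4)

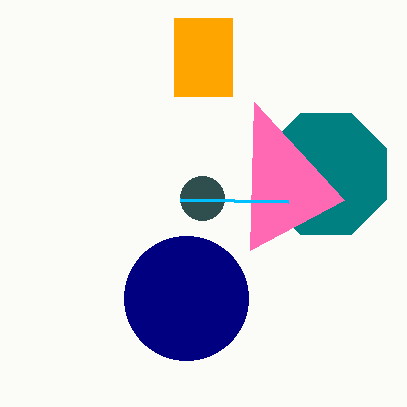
x_1 = 326; y_1 = 174; r_1 = 66; x0_2 = 174; y0_2 = 18; x1_2 = 232; y1_2 = 96; x_3 = 202; y_3 = 198; r_3 = 22; x_4 = 186; y_4 = 298; r_4 = 62; x0_5 = 250; y0_5 = 250; y1_6 = 200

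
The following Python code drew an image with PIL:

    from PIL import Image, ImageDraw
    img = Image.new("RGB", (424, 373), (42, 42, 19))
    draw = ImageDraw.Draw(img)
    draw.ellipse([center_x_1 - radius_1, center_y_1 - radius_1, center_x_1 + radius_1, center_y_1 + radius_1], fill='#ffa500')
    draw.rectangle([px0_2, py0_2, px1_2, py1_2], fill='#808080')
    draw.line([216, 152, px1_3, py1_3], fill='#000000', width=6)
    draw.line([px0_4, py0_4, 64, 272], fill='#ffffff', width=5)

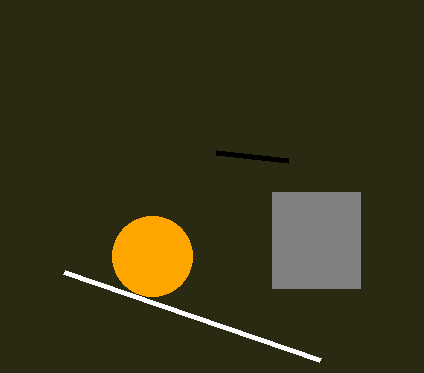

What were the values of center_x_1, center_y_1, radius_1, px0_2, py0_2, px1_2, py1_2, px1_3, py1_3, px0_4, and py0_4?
center_x_1 = 152; center_y_1 = 256; radius_1 = 40; px0_2 = 272; py0_2 = 192; px1_2 = 360; py1_2 = 288; px1_3 = 288; py1_3 = 160; px0_4 = 320; py0_4 = 360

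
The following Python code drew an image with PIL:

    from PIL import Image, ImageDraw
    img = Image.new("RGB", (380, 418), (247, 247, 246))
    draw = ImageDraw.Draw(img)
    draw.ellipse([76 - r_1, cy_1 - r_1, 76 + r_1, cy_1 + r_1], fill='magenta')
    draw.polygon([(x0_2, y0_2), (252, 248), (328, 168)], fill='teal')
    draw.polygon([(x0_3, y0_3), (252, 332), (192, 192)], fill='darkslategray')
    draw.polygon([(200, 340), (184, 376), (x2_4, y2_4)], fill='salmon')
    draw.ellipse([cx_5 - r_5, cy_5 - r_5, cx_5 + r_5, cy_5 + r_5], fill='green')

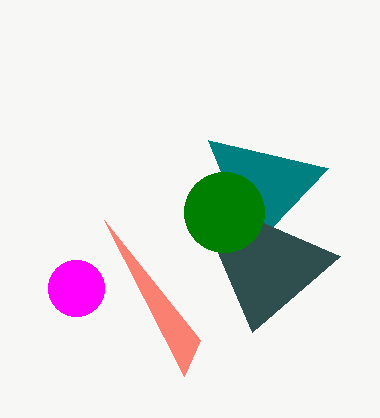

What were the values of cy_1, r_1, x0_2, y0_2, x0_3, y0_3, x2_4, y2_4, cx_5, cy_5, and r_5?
cy_1 = 288
r_1 = 28
x0_2 = 208
y0_2 = 140
x0_3 = 340
y0_3 = 256
x2_4 = 104
y2_4 = 220
cx_5 = 224
cy_5 = 212
r_5 = 40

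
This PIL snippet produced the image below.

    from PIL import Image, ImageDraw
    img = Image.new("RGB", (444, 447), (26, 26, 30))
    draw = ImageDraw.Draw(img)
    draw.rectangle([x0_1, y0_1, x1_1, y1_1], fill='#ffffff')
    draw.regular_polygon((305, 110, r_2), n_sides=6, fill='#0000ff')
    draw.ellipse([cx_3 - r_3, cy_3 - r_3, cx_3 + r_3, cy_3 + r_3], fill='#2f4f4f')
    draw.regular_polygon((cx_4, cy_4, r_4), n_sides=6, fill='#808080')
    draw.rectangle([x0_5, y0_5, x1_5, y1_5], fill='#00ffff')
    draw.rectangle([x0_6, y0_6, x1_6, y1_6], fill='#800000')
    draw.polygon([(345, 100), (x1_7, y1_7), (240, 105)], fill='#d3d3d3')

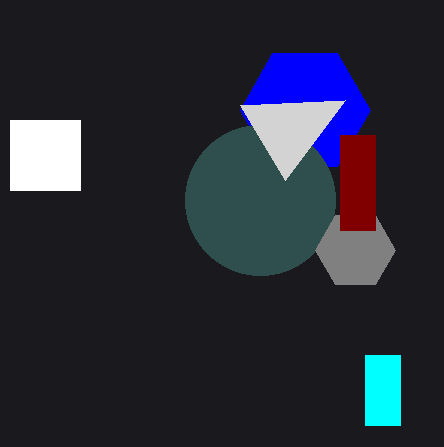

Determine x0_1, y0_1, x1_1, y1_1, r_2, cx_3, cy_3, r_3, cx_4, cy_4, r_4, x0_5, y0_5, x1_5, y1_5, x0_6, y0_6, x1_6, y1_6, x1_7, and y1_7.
x0_1 = 10, y0_1 = 120, x1_1 = 80, y1_1 = 190, r_2 = 65, cx_3 = 260, cy_3 = 200, r_3 = 75, cx_4 = 355, cy_4 = 250, r_4 = 40, x0_5 = 365, y0_5 = 355, x1_5 = 400, y1_5 = 425, x0_6 = 340, y0_6 = 135, x1_6 = 375, y1_6 = 230, x1_7 = 285, y1_7 = 180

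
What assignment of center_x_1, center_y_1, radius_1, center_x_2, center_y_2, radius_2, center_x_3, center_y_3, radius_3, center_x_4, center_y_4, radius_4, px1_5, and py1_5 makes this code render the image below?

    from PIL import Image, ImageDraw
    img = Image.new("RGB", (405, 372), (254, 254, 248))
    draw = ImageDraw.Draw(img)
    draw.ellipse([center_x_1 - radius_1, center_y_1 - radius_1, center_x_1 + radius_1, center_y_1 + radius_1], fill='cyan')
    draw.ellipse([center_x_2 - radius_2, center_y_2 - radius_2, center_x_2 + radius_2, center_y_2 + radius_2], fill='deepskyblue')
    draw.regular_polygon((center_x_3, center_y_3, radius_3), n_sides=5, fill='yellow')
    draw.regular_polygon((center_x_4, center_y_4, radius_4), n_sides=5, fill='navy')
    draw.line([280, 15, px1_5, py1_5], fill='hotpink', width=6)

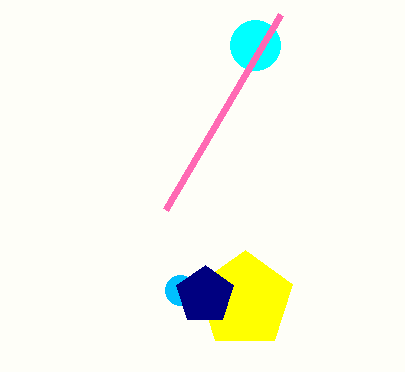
center_x_1 = 255; center_y_1 = 45; radius_1 = 25; center_x_2 = 180; center_y_2 = 290; radius_2 = 15; center_x_3 = 245; center_y_3 = 300; radius_3 = 50; center_x_4 = 205; center_y_4 = 295; radius_4 = 30; px1_5 = 165; py1_5 = 210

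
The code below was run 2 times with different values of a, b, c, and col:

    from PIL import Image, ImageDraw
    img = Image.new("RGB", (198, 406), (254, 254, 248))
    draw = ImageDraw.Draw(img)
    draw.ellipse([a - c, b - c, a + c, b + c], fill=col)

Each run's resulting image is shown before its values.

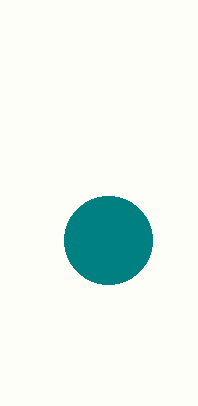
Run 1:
a = 108; b = 240; c = 44; col = 'teal'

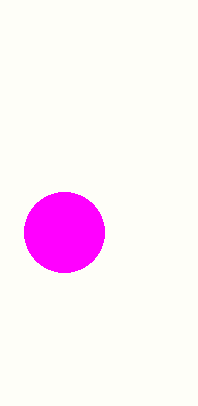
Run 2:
a = 64; b = 232; c = 40; col = 'magenta'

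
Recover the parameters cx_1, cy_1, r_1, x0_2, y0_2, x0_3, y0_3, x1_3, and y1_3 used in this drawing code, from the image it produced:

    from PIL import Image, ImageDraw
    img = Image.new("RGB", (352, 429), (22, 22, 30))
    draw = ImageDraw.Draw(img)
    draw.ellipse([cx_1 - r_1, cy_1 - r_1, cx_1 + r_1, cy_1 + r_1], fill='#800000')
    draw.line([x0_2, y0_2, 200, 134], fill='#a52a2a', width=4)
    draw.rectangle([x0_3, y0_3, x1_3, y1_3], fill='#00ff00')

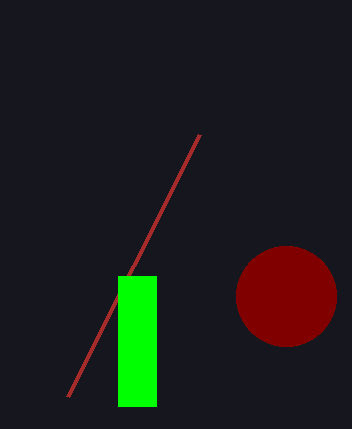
cx_1 = 286, cy_1 = 296, r_1 = 50, x0_2 = 68, y0_2 = 396, x0_3 = 118, y0_3 = 276, x1_3 = 156, y1_3 = 406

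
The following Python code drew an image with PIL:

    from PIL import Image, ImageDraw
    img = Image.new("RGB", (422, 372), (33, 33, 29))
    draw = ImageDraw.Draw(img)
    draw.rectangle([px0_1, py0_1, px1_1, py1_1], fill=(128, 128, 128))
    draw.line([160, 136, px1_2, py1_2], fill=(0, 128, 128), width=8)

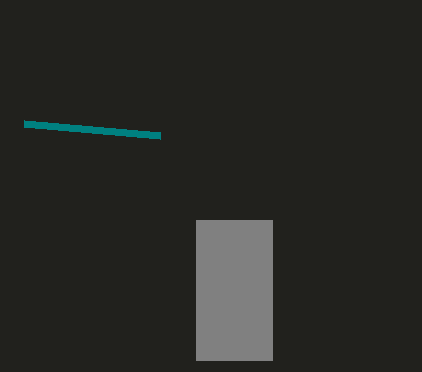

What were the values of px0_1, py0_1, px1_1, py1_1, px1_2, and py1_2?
px0_1 = 196
py0_1 = 220
px1_1 = 272
py1_1 = 360
px1_2 = 24
py1_2 = 124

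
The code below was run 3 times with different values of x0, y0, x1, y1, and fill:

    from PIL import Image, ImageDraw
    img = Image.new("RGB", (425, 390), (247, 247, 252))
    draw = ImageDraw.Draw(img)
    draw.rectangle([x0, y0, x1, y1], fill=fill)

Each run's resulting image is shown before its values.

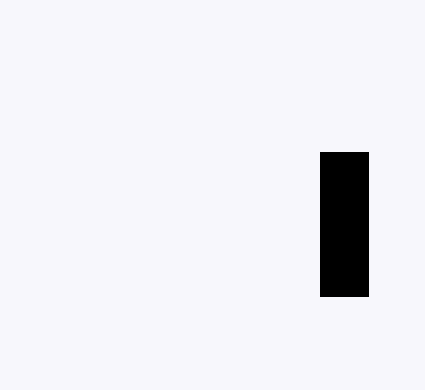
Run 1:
x0 = 320; y0 = 152; x1 = 368; y1 = 296; fill = 'black'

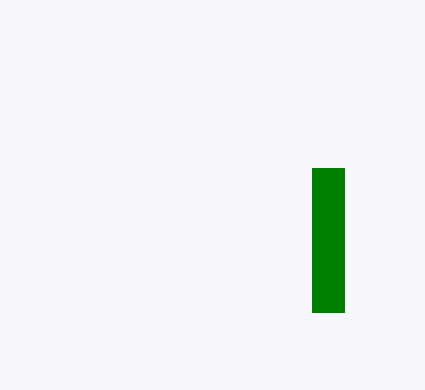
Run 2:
x0 = 312; y0 = 168; x1 = 344; y1 = 312; fill = 'green'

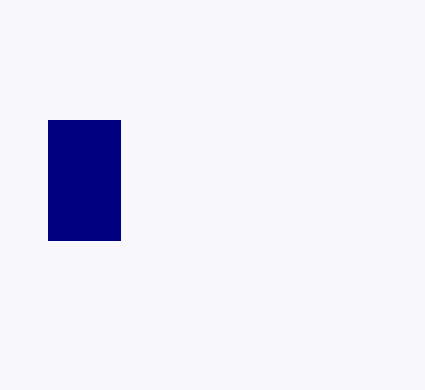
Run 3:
x0 = 48
y0 = 120
x1 = 120
y1 = 240
fill = 'navy'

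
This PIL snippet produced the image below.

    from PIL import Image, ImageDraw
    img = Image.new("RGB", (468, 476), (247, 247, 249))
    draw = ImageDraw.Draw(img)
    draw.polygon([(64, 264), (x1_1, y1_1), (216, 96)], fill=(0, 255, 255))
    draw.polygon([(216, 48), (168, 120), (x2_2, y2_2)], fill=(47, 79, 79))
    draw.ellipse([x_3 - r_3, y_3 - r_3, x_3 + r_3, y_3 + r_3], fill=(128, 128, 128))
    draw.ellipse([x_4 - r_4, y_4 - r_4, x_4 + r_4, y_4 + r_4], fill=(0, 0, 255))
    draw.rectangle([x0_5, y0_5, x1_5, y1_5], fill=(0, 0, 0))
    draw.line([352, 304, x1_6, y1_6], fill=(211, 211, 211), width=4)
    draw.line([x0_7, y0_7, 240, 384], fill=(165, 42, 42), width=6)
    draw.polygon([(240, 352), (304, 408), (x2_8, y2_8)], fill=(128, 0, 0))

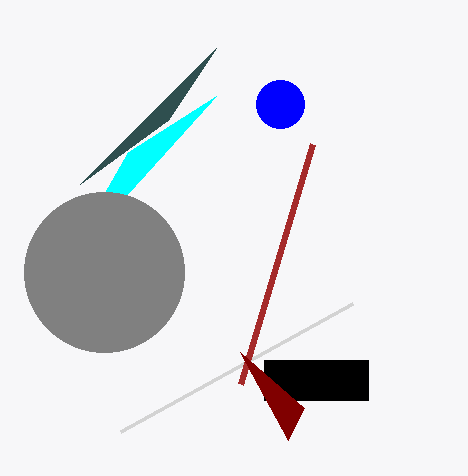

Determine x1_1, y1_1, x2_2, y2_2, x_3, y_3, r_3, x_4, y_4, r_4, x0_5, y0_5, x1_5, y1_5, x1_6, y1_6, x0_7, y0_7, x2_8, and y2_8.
x1_1 = 128, y1_1 = 152, x2_2 = 80, y2_2 = 184, x_3 = 104, y_3 = 272, r_3 = 80, x_4 = 280, y_4 = 104, r_4 = 24, x0_5 = 264, y0_5 = 360, x1_5 = 368, y1_5 = 400, x1_6 = 120, y1_6 = 432, x0_7 = 312, y0_7 = 144, x2_8 = 288, y2_8 = 440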